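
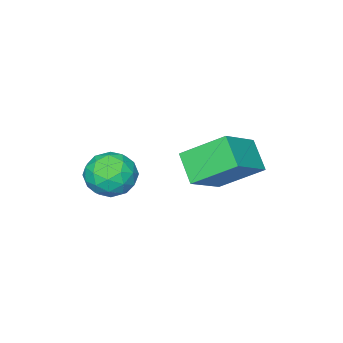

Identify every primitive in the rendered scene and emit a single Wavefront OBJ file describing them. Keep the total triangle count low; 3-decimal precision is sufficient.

v -1.249 -0.114 1.662
v 0.38 0.077 2.679
v -0.813 0.879 0.777
v 0.816 1.07 1.794
v -0.376 -1.51 0.526
v 1.253 -1.319 1.543
v 0.06 -0.517 -0.359
v 1.689 -0.326 0.658
v 3.839 -1.445 0.67
v 4.553 -2.006 1.133
v 2.687 -2.534 1.127
v 3.401 -3.095 1.59
v 3.142 -2.185 1.97
v 3.854 -1.511 1.687
v 3.386 -3.029 0.573
v 4.098 -2.355 0.29
v 4.273 -2.985 1.073
v 4.122 -2.463 1.937
v 3.118 -2.077 0.323
v 2.967 -1.555 1.187
v 4.297 -1.63 0.862
v 2.943 -2.91 1.398
v 2.79 -2.375 1.622
v 3.21 -2.705 1.894
v 3.886 -1.339 1.187
v 4.306 -1.669 1.46
v 3.477 -1.774 1.951
v 2.934 -2.871 0.8
v 3.354 -3.201 1.073
v 4.03 -1.835 0.366
v 4.45 -2.165 0.638
v 3.763 -2.766 0.309
v 4.553 -2.535 1.099
v 3.875 -3.175 1.367
v 3.866 -3.136 0.769
v 4.285 -2.74 0.603
v 4.464 -2.228 1.606
v 3.787 -2.869 1.875
v 3.634 -2.333 2.098
v 4.053 -1.938 1.932
v 4.299 -2.804 1.571
v 3.453 -1.671 0.385
v 2.776 -2.312 0.654
v 3.187 -2.602 0.328
v 3.606 -2.207 0.162
v 3.365 -1.365 0.893
v 2.687 -2.005 1.161
v 2.955 -1.8 1.657
v 3.374 -1.404 1.491
v 2.941 -1.736 0.689
f 2 4 1
f 5 2 1
f 1 4 3
f 3 5 1
f 2 8 4
f 6 2 5
f 6 8 2
f 4 8 3
f 7 5 3
f 3 8 7
f 7 6 5
f 8 6 7
f 9 46 25
f 46 20 49
f 25 49 14
f 46 49 25
f 9 25 21
f 25 14 26
f 21 26 10
f 25 26 21
f 9 21 30
f 21 10 31
f 30 31 16
f 21 31 30
f 9 30 42
f 30 16 45
f 42 45 19
f 30 45 42
f 9 42 46
f 42 19 50
f 46 50 20
f 42 50 46
f 10 26 37
f 26 14 40
f 37 40 18
f 26 40 37
f 14 49 27
f 49 20 48
f 27 48 13
f 49 48 27
f 20 50 47
f 50 19 43
f 47 43 11
f 50 43 47
f 19 45 44
f 45 16 32
f 44 32 15
f 45 32 44
f 16 31 36
f 31 10 33
f 36 33 17
f 31 33 36
f 12 38 24
f 38 18 39
f 24 39 13
f 38 39 24
f 12 24 22
f 24 13 23
f 22 23 11
f 24 23 22
f 12 22 29
f 22 11 28
f 29 28 15
f 22 28 29
f 12 29 34
f 29 15 35
f 34 35 17
f 29 35 34
f 12 34 38
f 34 17 41
f 38 41 18
f 34 41 38
f 13 39 27
f 39 18 40
f 27 40 14
f 39 40 27
f 11 23 47
f 23 13 48
f 47 48 20
f 23 48 47
f 15 28 44
f 28 11 43
f 44 43 19
f 28 43 44
f 17 35 36
f 35 15 32
f 36 32 16
f 35 32 36
f 18 41 37
f 41 17 33
f 37 33 10
f 41 33 37



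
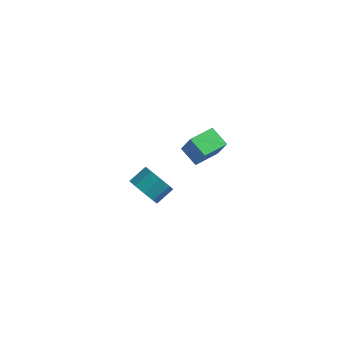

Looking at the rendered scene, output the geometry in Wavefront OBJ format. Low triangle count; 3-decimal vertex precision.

v 1.189 -3.231 2.285
v 1.75 -3.409 3.399
v 1.707 -1.888 2.238
v 2.269 -2.066 3.351
v 2.131 -3.614 1.749
v 2.693 -3.792 2.862
v 2.65 -2.271 1.701
v 3.211 -2.449 2.815
v -1.783 -1.484 -4.001
v -1.29 -1.201 -4.8
v -0.825 -0.312 -4.197
v -1.317 -0.596 -3.399
v -1.889 -0.9 -4.781
v -1.423 -0.011 -4.178
v -2.438 -0.873 -4.397
v -1.973 0.016 -3.795
v -2.68 -1.131 -3.829
v -2.215 -0.243 -3.226
v -2.503 -1.555 -3.341
v -2.038 -0.667 -2.738
v -1.988 -1.946 -3.162
v -1.523 -1.057 -2.559
v -1.378 -2.121 -3.376
v -0.912 -1.232 -2.773
v -0.956 -1.998 -3.882
v -0.491 -1.109 -3.28
v -0.922 -1.634 -4.445
v -0.456 -0.746 -3.842
f 2 4 1
f 5 2 1
f 1 4 3
f 3 5 1
f 2 8 4
f 6 2 5
f 6 8 2
f 4 8 3
f 7 5 3
f 3 8 7
f 7 6 5
f 8 6 7
f 10 9 13
f 10 13 11
f 11 13 14
f 11 14 12
f 13 9 15
f 13 15 14
f 14 15 16
f 14 16 12
f 15 9 17
f 15 17 16
f 16 17 18
f 16 18 12
f 17 9 19
f 17 19 18
f 18 19 20
f 18 20 12
f 19 9 21
f 19 21 20
f 20 21 22
f 20 22 12
f 21 9 23
f 21 23 22
f 22 23 24
f 22 24 12
f 23 9 25
f 23 25 24
f 24 25 26
f 24 26 12
f 25 9 27
f 25 27 26
f 26 27 28
f 26 28 12
f 27 9 10
f 27 10 28
f 28 10 11
f 28 11 12



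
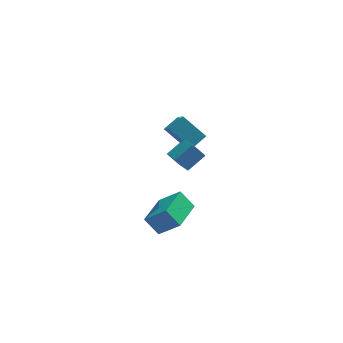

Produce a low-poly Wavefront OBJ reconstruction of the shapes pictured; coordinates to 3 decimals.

v -0.651 0.562 -3.452
v 0.446 0.035 -2.308
v 0.419 2.333 -3.663
v 1.516 1.806 -2.519
v 0.044 0.034 -4.361
v 1.141 -0.493 -3.217
v 1.114 1.805 -4.572
v 2.211 1.278 -3.428
v 0.691 -1.735 3.783
v 1.675 -1.225 4.404
v 0.471 -0.263 2.922
v 1.454 0.247 3.543
v 1.286 -2.047 3.097
v 2.269 -1.537 3.718
v 1.065 -0.575 2.236
v 2.049 -0.065 2.857
v 1.073 4.734 0.364
v 1.171 3.579 1.452
v 1.928 5.246 0.83
v 2.025 4.091 1.918
v 2.195 3.829 -0.698
v 2.292 2.674 0.39
v 3.049 4.341 -0.232
v 3.147 3.186 0.856
f 2 4 1
f 5 2 1
f 1 4 3
f 3 5 1
f 2 8 4
f 6 2 5
f 6 8 2
f 4 8 3
f 7 5 3
f 3 8 7
f 7 6 5
f 8 6 7
f 10 12 9
f 13 10 9
f 9 12 11
f 11 13 9
f 10 16 12
f 14 10 13
f 14 16 10
f 12 16 11
f 15 13 11
f 11 16 15
f 15 14 13
f 16 14 15
f 18 20 17
f 21 18 17
f 17 20 19
f 19 21 17
f 18 24 20
f 22 18 21
f 22 24 18
f 20 24 19
f 23 21 19
f 19 24 23
f 23 22 21
f 24 22 23



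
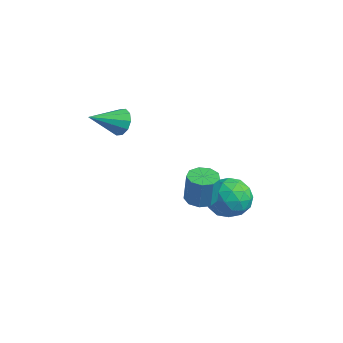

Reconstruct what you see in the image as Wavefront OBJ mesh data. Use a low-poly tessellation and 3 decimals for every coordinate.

v -0.391 2.204 -1.055
v 0.486 2.644 -0.865
v 0.374 0.816 -1.375
v 1.251 1.256 -1.185
v 0.605 1.088 -0.442
v 0.132 1.946 -0.244
v 0.728 1.514 -1.996
v 0.255 2.372 -1.798
v 1.177 2.217 -1.447
v 1.101 1.954 -0.486
v -0.241 1.506 -1.754
v -0.317 1.243 -0.793
v -0.02 2.545 -0.932
v 0.88 0.915 -1.308
v 0.5 0.816 -0.871
v 1.015 1.074 -0.76
v -0.227 2.135 -0.567
v 0.288 2.394 -0.455
v 0.358 1.48 -0.206
v 0.572 1.066 -1.785
v 1.087 1.325 -1.673
v -0.155 2.386 -1.48
v 0.36 2.644 -1.369
v 0.502 1.98 -2.034
v 0.902 2.553 -1.162
v 1.352 1.738 -1.35
v 1.044 1.89 -1.827
v 0.766 2.394 -1.711
v 0.857 2.399 -0.598
v 1.307 1.583 -0.786
v 0.928 1.485 -0.349
v 0.65 1.989 -0.233
v 1.264 2.148 -0.94
v -0.447 1.877 -1.454
v 0.003 1.061 -1.642
v 0.21 1.471 -2.007
v -0.068 1.975 -1.891
v -0.492 1.722 -0.89
v -0.042 0.907 -1.078
v 0.094 1.066 -0.529
v -0.184 1.57 -0.413
v -0.404 1.312 -1.3
v -1.362 -1.999 3.636
v -1.092 -1.777 4.173
v -1.578 -3.301 4.284
v -1.48 -1.703 4.191
v -1.823 -1.742 3.998
v -1.99 -1.88 3.666
v -1.916 -2.062 3.323
v -1.631 -2.221 3.1
v -1.243 -2.295 3.081
v -0.9 -2.256 3.275
v -0.734 -2.118 3.606
v -0.807 -1.936 3.949
v 0.815 0.083 -0.245
v 1.45 0.074 -0.326
v 1.62 0.067 1.004
v 0.985 0.077 1.085
v 1.308 0.487 -0.305
v 1.477 0.481 1.024
v 0.935 0.712 -0.257
v 1.105 0.705 1.072
v 0.506 0.642 -0.202
v 0.676 0.636 1.127
v 0.222 0.311 -0.168
v 0.392 0.305 1.161
v 0.215 -0.127 -0.169
v 0.385 -0.133 1.16
v 0.489 -0.466 -0.206
v 0.659 -0.473 1.123
v 0.916 -0.549 -0.261
v 1.085 -0.555 1.069
v 1.295 -0.335 -0.308
v 1.465 -0.342 1.021
f 1 38 17
f 38 12 41
f 17 41 6
f 38 41 17
f 1 17 13
f 17 6 18
f 13 18 2
f 17 18 13
f 1 13 22
f 13 2 23
f 22 23 8
f 13 23 22
f 1 22 34
f 22 8 37
f 34 37 11
f 22 37 34
f 1 34 38
f 34 11 42
f 38 42 12
f 34 42 38
f 2 18 29
f 18 6 32
f 29 32 10
f 18 32 29
f 6 41 19
f 41 12 40
f 19 40 5
f 41 40 19
f 12 42 39
f 42 11 35
f 39 35 3
f 42 35 39
f 11 37 36
f 37 8 24
f 36 24 7
f 37 24 36
f 8 23 28
f 23 2 25
f 28 25 9
f 23 25 28
f 4 30 16
f 30 10 31
f 16 31 5
f 30 31 16
f 4 16 14
f 16 5 15
f 14 15 3
f 16 15 14
f 4 14 21
f 14 3 20
f 21 20 7
f 14 20 21
f 4 21 26
f 21 7 27
f 26 27 9
f 21 27 26
f 4 26 30
f 26 9 33
f 30 33 10
f 26 33 30
f 5 31 19
f 31 10 32
f 19 32 6
f 31 32 19
f 3 15 39
f 15 5 40
f 39 40 12
f 15 40 39
f 7 20 36
f 20 3 35
f 36 35 11
f 20 35 36
f 9 27 28
f 27 7 24
f 28 24 8
f 27 24 28
f 10 33 29
f 33 9 25
f 29 25 2
f 33 25 29
f 44 43 46
f 44 46 45
f 46 43 47
f 46 47 45
f 47 43 48
f 47 48 45
f 48 43 49
f 48 49 45
f 49 43 50
f 49 50 45
f 50 43 51
f 50 51 45
f 51 43 52
f 51 52 45
f 52 43 53
f 52 53 45
f 53 43 54
f 53 54 45
f 54 43 44
f 54 44 45
f 56 55 59
f 56 59 57
f 57 59 60
f 57 60 58
f 59 55 61
f 59 61 60
f 60 61 62
f 60 62 58
f 61 55 63
f 61 63 62
f 62 63 64
f 62 64 58
f 63 55 65
f 63 65 64
f 64 65 66
f 64 66 58
f 65 55 67
f 65 67 66
f 66 67 68
f 66 68 58
f 67 55 69
f 67 69 68
f 68 69 70
f 68 70 58
f 69 55 71
f 69 71 70
f 70 71 72
f 70 72 58
f 71 55 73
f 71 73 72
f 72 73 74
f 72 74 58
f 73 55 56
f 73 56 74
f 74 56 57
f 74 57 58



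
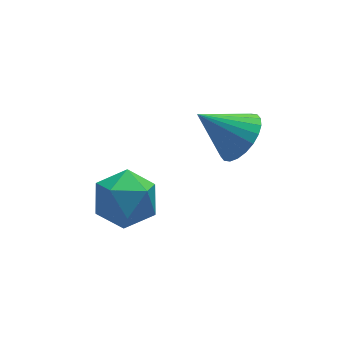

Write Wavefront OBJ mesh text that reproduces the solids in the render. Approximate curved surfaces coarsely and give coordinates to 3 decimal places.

v -3.166 -1.186 1.627
v -2.689 -1.701 1.809
v -4.031 -1.979 1.651
v -3.554 -2.494 1.833
v -3.718 -1.969 2.306
v -3.184 -1.479 2.291
v -3.536 -2.201 1.169
v -3.002 -1.711 1.154
v -2.917 -2.328 1.526
v -3.03 -2.185 2.228
v -3.69 -1.495 1.232
v -3.803 -1.352 1.934
v -1.209 -2.468 3.603
v -0.877 -2.673 4.072
v -1.971 -2.112 4.297
v -0.794 -2.451 4.049
v -0.774 -2.232 3.959
v -0.82 -2.048 3.814
v -0.926 -1.929 3.637
v -1.075 -1.892 3.455
v -1.244 -1.942 3.295
v -1.408 -2.073 3.183
v -1.542 -2.264 3.134
v -1.625 -2.485 3.156
v -1.645 -2.705 3.247
v -1.599 -2.888 3.392
v -1.493 -3.007 3.569
v -1.344 -3.044 3.751
v -1.175 -2.994 3.91
v -1.011 -2.863 4.023
f 1 12 6
f 1 6 2
f 1 2 8
f 1 8 11
f 1 11 12
f 2 6 10
f 6 12 5
f 12 11 3
f 11 8 7
f 8 2 9
f 4 10 5
f 4 5 3
f 4 3 7
f 4 7 9
f 4 9 10
f 5 10 6
f 3 5 12
f 7 3 11
f 9 7 8
f 10 9 2
f 14 13 16
f 14 16 15
f 16 13 17
f 16 17 15
f 17 13 18
f 17 18 15
f 18 13 19
f 18 19 15
f 19 13 20
f 19 20 15
f 20 13 21
f 20 21 15
f 21 13 22
f 21 22 15
f 22 13 23
f 22 23 15
f 23 13 24
f 23 24 15
f 24 13 25
f 24 25 15
f 25 13 26
f 25 26 15
f 26 13 27
f 26 27 15
f 27 13 28
f 27 28 15
f 28 13 29
f 28 29 15
f 29 13 30
f 29 30 15
f 30 13 14
f 30 14 15



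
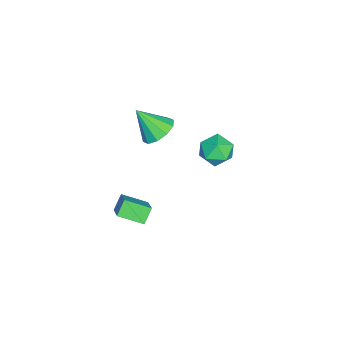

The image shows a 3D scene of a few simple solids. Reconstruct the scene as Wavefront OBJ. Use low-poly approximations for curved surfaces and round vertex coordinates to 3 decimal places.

v -0.041 -2.894 0.865
v 0.936 -2.726 1.056
v -0.119 -4.066 2.295
v 0.603 -2.31 1.379
v 0.023 -2.116 1.506
v -0.581 -2.22 1.388
v -0.979 -2.581 1.071
v -1.019 -3.062 0.674
v -0.685 -3.479 0.351
v -0.105 -3.672 0.224
v 0.499 -3.568 0.342
v 0.897 -3.207 0.66
v 2.237 1.347 3.065
v 3.128 1.156 2.681
v 1.712 -0.076 2.559
v 2.603 -0.267 2.175
v 2.485 -0.23 3.155
v 2.81 0.65 3.468
v 2.03 0.43 1.772
v 2.355 1.31 2.085
v 3 0.589 1.882
v 3.281 0.181 2.737
v 1.559 0.899 2.503
v 1.84 0.491 3.358
v 1.968 -4.813 -4.39
v 1.318 -4.57 -3.643
v 1.818 -3.437 -4.968
v 1.168 -3.194 -4.221
v 2.992 -4.386 -3.639
v 2.342 -4.143 -2.892
v 2.842 -3.01 -4.217
v 2.192 -2.767 -3.47
f 2 1 4
f 2 4 3
f 4 1 5
f 4 5 3
f 5 1 6
f 5 6 3
f 6 1 7
f 6 7 3
f 7 1 8
f 7 8 3
f 8 1 9
f 8 9 3
f 9 1 10
f 9 10 3
f 10 1 11
f 10 11 3
f 11 1 12
f 11 12 3
f 12 1 2
f 12 2 3
f 13 24 18
f 13 18 14
f 13 14 20
f 13 20 23
f 13 23 24
f 14 18 22
f 18 24 17
f 24 23 15
f 23 20 19
f 20 14 21
f 16 22 17
f 16 17 15
f 16 15 19
f 16 19 21
f 16 21 22
f 17 22 18
f 15 17 24
f 19 15 23
f 21 19 20
f 22 21 14
f 26 28 25
f 29 26 25
f 25 28 27
f 27 29 25
f 26 32 28
f 30 26 29
f 30 32 26
f 28 32 27
f 31 29 27
f 27 32 31
f 31 30 29
f 32 30 31



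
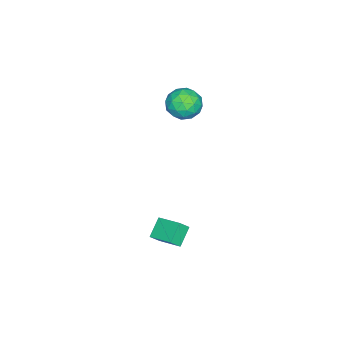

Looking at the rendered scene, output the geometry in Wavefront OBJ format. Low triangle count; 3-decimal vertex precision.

v 2.88 2.179 -4.587
v 1.763 2.219 -3.744
v 3.355 3.725 -4.032
v 2.238 3.765 -3.189
v 3.362 1.795 -3.931
v 2.245 1.835 -3.088
v 3.837 3.341 -3.376
v 2.72 3.381 -2.533
v -2.815 2.078 3.857
v -2.026 2.345 4.673
v -1.694 0.695 3.227
v -0.905 0.962 4.043
v -1.925 0.487 4.352
v -2.618 1.342 4.741
v -1.102 1.698 3.159
v -1.795 2.553 3.548
v -0.967 2.111 4.242
v -1.476 1.363 4.979
v -2.244 1.677 2.921
v -2.753 0.929 3.658
v -2.519 2.333 4.32
v -1.201 0.707 3.58
v -1.801 0.428 3.761
v -1.337 0.585 4.241
v -2.867 1.743 4.36
v -2.403 1.901 4.84
v -2.344 0.808 4.651
v -1.317 1.139 3.06
v -0.853 1.297 3.54
v -2.383 2.455 3.659
v -1.919 2.612 4.139
v -1.376 2.232 3.249
v -1.432 2.352 4.547
v -0.774 1.539 4.176
v -0.89 1.972 3.657
v -1.297 2.474 3.886
v -1.731 1.913 4.98
v -1.073 1.1 4.61
v -1.672 0.82 4.791
v -2.08 1.323 5.02
v -1.109 1.775 4.727
v -2.647 1.94 3.29
v -1.989 1.127 2.92
v -1.64 1.717 2.88
v -2.048 2.22 3.109
v -2.946 1.501 3.724
v -2.288 0.688 3.353
v -2.423 0.566 4.014
v -2.83 1.068 4.243
v -2.611 1.265 3.173
f 2 4 1
f 5 2 1
f 1 4 3
f 3 5 1
f 2 8 4
f 6 2 5
f 6 8 2
f 4 8 3
f 7 5 3
f 3 8 7
f 7 6 5
f 8 6 7
f 9 46 25
f 46 20 49
f 25 49 14
f 46 49 25
f 9 25 21
f 25 14 26
f 21 26 10
f 25 26 21
f 9 21 30
f 21 10 31
f 30 31 16
f 21 31 30
f 9 30 42
f 30 16 45
f 42 45 19
f 30 45 42
f 9 42 46
f 42 19 50
f 46 50 20
f 42 50 46
f 10 26 37
f 26 14 40
f 37 40 18
f 26 40 37
f 14 49 27
f 49 20 48
f 27 48 13
f 49 48 27
f 20 50 47
f 50 19 43
f 47 43 11
f 50 43 47
f 19 45 44
f 45 16 32
f 44 32 15
f 45 32 44
f 16 31 36
f 31 10 33
f 36 33 17
f 31 33 36
f 12 38 24
f 38 18 39
f 24 39 13
f 38 39 24
f 12 24 22
f 24 13 23
f 22 23 11
f 24 23 22
f 12 22 29
f 22 11 28
f 29 28 15
f 22 28 29
f 12 29 34
f 29 15 35
f 34 35 17
f 29 35 34
f 12 34 38
f 34 17 41
f 38 41 18
f 34 41 38
f 13 39 27
f 39 18 40
f 27 40 14
f 39 40 27
f 11 23 47
f 23 13 48
f 47 48 20
f 23 48 47
f 15 28 44
f 28 11 43
f 44 43 19
f 28 43 44
f 17 35 36
f 35 15 32
f 36 32 16
f 35 32 36
f 18 41 37
f 41 17 33
f 37 33 10
f 41 33 37



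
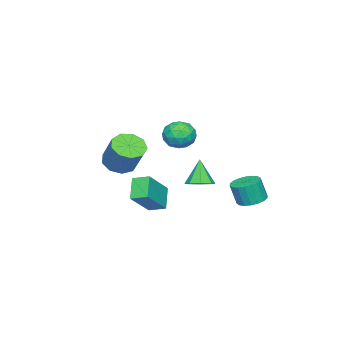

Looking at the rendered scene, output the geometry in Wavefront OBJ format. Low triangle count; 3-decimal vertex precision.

v 1.75 -1.896 0.015
v 2.376 -1.373 -0.563
v 3.015 -0.38 1.026
v 2.39 -0.904 1.605
v 1.773 -1.052 -0.521
v 2.412 -0.06 1.069
v 1.159 -1.127 -0.227
v 1.799 -0.134 1.362
v 0.822 -1.561 0.18
v 1.462 -0.569 1.769
v 0.92 -2.153 0.51
v 1.559 -1.16 2.099
v 1.406 -2.624 0.608
v 2.045 -1.631 2.198
v 2.053 -2.755 0.43
v 2.692 -1.762 2.019
v 2.558 -2.484 0.057
v 3.198 -1.491 1.646
v 2.686 -1.938 -0.335
v 3.325 -0.945 1.254
v 3.308 0.833 -2.391
v 2.351 0.375 -1.403
v 3.152 1.778 -2.105
v 2.194 1.321 -1.117
v 4.866 0.659 -0.963
v 3.908 0.202 0.025
v 4.709 1.605 -0.677
v 3.752 1.147 0.311
v -0.079 1.977 -1.512
v 0.666 1.769 -1.243
v -0.721 1.603 -0.028
v 0.537 2.376 -1.146
v 0.046 2.749 -1.264
v -0.518 2.67 -1.527
v -0.825 2.185 -1.782
v -0.695 1.579 -1.879
v -0.205 1.206 -1.761
v 0.359 1.285 -1.498
v 1.347 1.383 1.544
v 1.656 0.94 2.359
v -0.116 1.46 2.141
v 0.193 1.017 2.956
v 0.485 1.928 2.753
v 1.389 1.881 2.385
v 0.151 0.519 2.115
v 1.055 0.472 1.747
v 0.917 0.407 2.713
v 1.123 1.277 3.107
v 0.417 1.123 1.393
v 0.623 1.993 1.787
v 1.63 1.155 1.899
v -0.09 1.245 2.601
v 0.081 1.781 2.482
v 0.263 1.521 2.961
v 1.473 1.707 1.914
v 1.655 1.447 2.393
v 0.966 2.028 2.625
v -0.115 0.953 2.107
v 0.067 0.693 2.586
v 1.277 0.879 1.539
v 1.459 0.619 2.018
v 0.574 0.372 1.875
v 1.377 0.581 2.586
v 0.517 0.626 2.937
v 0.492 0.334 2.443
v 1.024 0.306 2.226
v 1.499 1.093 2.818
v 0.638 1.138 3.169
v 0.81 1.673 3.049
v 1.342 1.646 2.833
v 1.064 0.779 3.025
v 0.902 1.262 1.331
v 0.041 1.307 1.682
v 0.198 0.754 1.667
v 0.73 0.727 1.451
v 1.023 1.774 1.563
v 0.163 1.819 1.914
v 0.516 2.094 2.274
v 1.048 2.066 2.057
v 0.476 1.621 1.475
v -3.172 3.516 -3.592
v -2.397 3.149 -3.791
v -2.213 2.798 -2.427
v -2.988 3.164 -2.228
v -2.3 3.519 -3.708
v -2.116 3.168 -2.345
v -2.375 3.889 -3.603
v -2.191 3.538 -2.24
v -2.608 4.185 -3.495
v -2.424 3.833 -2.132
v -2.953 4.348 -3.407
v -2.769 3.996 -2.043
v -3.341 4.346 -3.355
v -3.157 3.995 -1.991
v -3.696 4.18 -3.35
v -3.512 3.829 -1.986
v -3.947 3.882 -3.393
v -3.763 3.531 -2.029
v -4.044 3.512 -3.475
v -3.86 3.161 -2.112
v -3.969 3.142 -3.58
v -3.785 2.791 -2.217
v -3.736 2.847 -3.688
v -3.552 2.495 -2.325
v -3.391 2.684 -3.777
v -3.207 2.332 -2.413
v -3.003 2.685 -3.829
v -2.819 2.334 -2.465
v -2.648 2.851 -3.834
v -2.464 2.5 -2.47
f 2 1 5
f 2 5 3
f 3 5 6
f 3 6 4
f 5 1 7
f 5 7 6
f 6 7 8
f 6 8 4
f 7 1 9
f 7 9 8
f 8 9 10
f 8 10 4
f 9 1 11
f 9 11 10
f 10 11 12
f 10 12 4
f 11 1 13
f 11 13 12
f 12 13 14
f 12 14 4
f 13 1 15
f 13 15 14
f 14 15 16
f 14 16 4
f 15 1 17
f 15 17 16
f 16 17 18
f 16 18 4
f 17 1 19
f 17 19 18
f 18 19 20
f 18 20 4
f 19 1 2
f 19 2 20
f 20 2 3
f 20 3 4
f 22 24 21
f 25 22 21
f 21 24 23
f 23 25 21
f 22 28 24
f 26 22 25
f 26 28 22
f 24 28 23
f 27 25 23
f 23 28 27
f 27 26 25
f 28 26 27
f 30 29 32
f 30 32 31
f 32 29 33
f 32 33 31
f 33 29 34
f 33 34 31
f 34 29 35
f 34 35 31
f 35 29 36
f 35 36 31
f 36 29 37
f 36 37 31
f 37 29 38
f 37 38 31
f 38 29 30
f 38 30 31
f 39 76 55
f 76 50 79
f 55 79 44
f 76 79 55
f 39 55 51
f 55 44 56
f 51 56 40
f 55 56 51
f 39 51 60
f 51 40 61
f 60 61 46
f 51 61 60
f 39 60 72
f 60 46 75
f 72 75 49
f 60 75 72
f 39 72 76
f 72 49 80
f 76 80 50
f 72 80 76
f 40 56 67
f 56 44 70
f 67 70 48
f 56 70 67
f 44 79 57
f 79 50 78
f 57 78 43
f 79 78 57
f 50 80 77
f 80 49 73
f 77 73 41
f 80 73 77
f 49 75 74
f 75 46 62
f 74 62 45
f 75 62 74
f 46 61 66
f 61 40 63
f 66 63 47
f 61 63 66
f 42 68 54
f 68 48 69
f 54 69 43
f 68 69 54
f 42 54 52
f 54 43 53
f 52 53 41
f 54 53 52
f 42 52 59
f 52 41 58
f 59 58 45
f 52 58 59
f 42 59 64
f 59 45 65
f 64 65 47
f 59 65 64
f 42 64 68
f 64 47 71
f 68 71 48
f 64 71 68
f 43 69 57
f 69 48 70
f 57 70 44
f 69 70 57
f 41 53 77
f 53 43 78
f 77 78 50
f 53 78 77
f 45 58 74
f 58 41 73
f 74 73 49
f 58 73 74
f 47 65 66
f 65 45 62
f 66 62 46
f 65 62 66
f 48 71 67
f 71 47 63
f 67 63 40
f 71 63 67
f 82 81 85
f 82 85 83
f 83 85 86
f 83 86 84
f 85 81 87
f 85 87 86
f 86 87 88
f 86 88 84
f 87 81 89
f 87 89 88
f 88 89 90
f 88 90 84
f 89 81 91
f 89 91 90
f 90 91 92
f 90 92 84
f 91 81 93
f 91 93 92
f 92 93 94
f 92 94 84
f 93 81 95
f 93 95 94
f 94 95 96
f 94 96 84
f 95 81 97
f 95 97 96
f 96 97 98
f 96 98 84
f 97 81 99
f 97 99 98
f 98 99 100
f 98 100 84
f 99 81 101
f 99 101 100
f 100 101 102
f 100 102 84
f 101 81 103
f 101 103 102
f 102 103 104
f 102 104 84
f 103 81 105
f 103 105 104
f 104 105 106
f 104 106 84
f 105 81 107
f 105 107 106
f 106 107 108
f 106 108 84
f 107 81 109
f 107 109 108
f 108 109 110
f 108 110 84
f 109 81 82
f 109 82 110
f 110 82 83
f 110 83 84



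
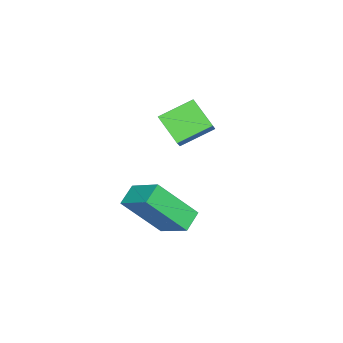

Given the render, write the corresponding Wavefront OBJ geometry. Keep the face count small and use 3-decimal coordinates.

v -2.956 3.627 -0.272
v -3.445 2.66 0.499
v -2.294 3.824 0.394
v -2.783 2.857 1.166
v -2.057 2.683 -0.886
v -2.546 1.716 -0.114
v -1.395 2.88 -0.219
v -1.884 1.913 0.552
v 0.465 3.567 -2.395
v 1.072 2.362 -0.905
v 0.9 4.732 -1.63
v 1.507 3.528 -0.14
v 1.253 3.512 -2.76
v 1.86 2.308 -1.27
v 1.688 4.678 -1.995
v 2.295 3.473 -0.505
f 2 4 1
f 5 2 1
f 1 4 3
f 3 5 1
f 2 8 4
f 6 2 5
f 6 8 2
f 4 8 3
f 7 5 3
f 3 8 7
f 7 6 5
f 8 6 7
f 10 12 9
f 13 10 9
f 9 12 11
f 11 13 9
f 10 16 12
f 14 10 13
f 14 16 10
f 12 16 11
f 15 13 11
f 11 16 15
f 15 14 13
f 16 14 15



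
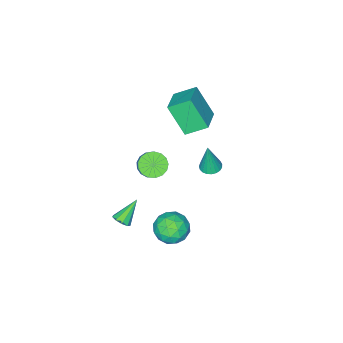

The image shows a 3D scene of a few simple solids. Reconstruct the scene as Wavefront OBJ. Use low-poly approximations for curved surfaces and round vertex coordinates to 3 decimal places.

v 0.148 -0.018 -3.142
v 0.794 0.833 -3.494
v 1.506 -0.613 -2.086
v 2.152 0.238 -2.438
v 1.263 0.442 -1.779
v 0.424 0.81 -2.432
v 1.876 -0.59 -3.148
v 1.037 -0.222 -3.801
v 1.862 0.48 -3.498
v 1.484 1.117 -2.651
v 0.816 -0.897 -2.929
v 0.438 -0.26 -2.082
v 0.352 0.46 -3.411
v 1.948 -0.24 -2.169
v 1.426 -0.12 -1.782
v 1.806 0.38 -1.989
v 0.134 0.446 -2.786
v 0.514 0.946 -2.993
v 0.79 0.716 -1.985
v 1.786 -0.726 -2.587
v 2.166 -0.226 -2.794
v 0.494 -0.16 -3.591
v 0.874 0.34 -3.798
v 1.51 -0.496 -3.595
v 1.36 0.752 -3.62
v 2.158 0.402 -2.999
v 1.995 -0.084 -3.417
v 1.502 0.132 -3.8
v 1.137 1.127 -3.122
v 1.935 0.777 -2.502
v 1.413 0.897 -2.114
v 0.92 1.113 -2.498
v 1.765 0.919 -3.125
v 0.365 -0.557 -3.078
v 1.163 -0.907 -2.458
v 1.38 -0.893 -3.082
v 0.887 -0.677 -3.466
v 0.142 -0.182 -2.581
v 0.94 -0.532 -1.96
v 0.798 0.088 -1.78
v 0.305 0.304 -2.163
v 0.535 -0.699 -2.455
v -2.857 -3.743 4.081
v -3.742 -2.791 4.809
v -3.026 -2.526 2.281
v -3.912 -1.574 3.008
v -1.408 -2.786 4.592
v -2.294 -1.834 5.319
v -1.578 -1.569 2.791
v -2.463 -0.617 3.519
v 1.008 -1.593 1.894
v 1.762 -1.682 1.534
v 2.286 -1.016 2.467
v 1.532 -0.927 2.826
v 1.618 -1.343 1.373
v 2.142 -0.677 2.306
v 1.335 -1.061 1.331
v 1.858 -0.396 2.264
v 0.976 -0.901 1.418
v 1.5 -0.236 2.351
v 0.625 -0.9 1.614
v 1.149 -0.234 2.547
v 0.362 -1.057 1.874
v 0.885 -0.391 2.807
v 0.247 -1.337 2.138
v 0.77 -0.671 3.071
v 0.306 -1.675 2.347
v 0.829 -1.01 3.28
v 0.526 -1.995 2.451
v 1.049 -1.329 3.384
v 0.857 -2.223 2.428
v 1.38 -1.557 3.361
v 1.222 -2.306 2.283
v 1.745 -1.64 3.216
v 1.538 -2.226 2.048
v 2.062 -1.56 2.981
v 1.733 -2.001 1.778
v 2.257 -1.335 2.711
v 2.235 -2.857 -3.676
v 2.577 -2.459 -3.364
v 1.045 -2.783 -2.464
v 2.324 -2.256 -3.626
v 2.029 -2.333 -3.911
v 1.831 -2.656 -4.086
v 1.822 -3.073 -4.069
v 2.006 -3.389 -3.868
v 2.298 -3.456 -3.577
v 2.56 -3.243 -3.332
v 2.671 -2.849 -3.248
v -2.456 -0.378 -0.016
v -1.856 -0.64 -0.098
v -2.184 -0.382 1.976
v -1.802 -0.371 -0.105
v -1.861 -0.103 -0.096
v -2.023 0.117 -0.074
v -2.26 0.252 -0.041
v -2.53 0.278 -0.004
v -2.788 0.19 0.031
v -2.988 0.005 0.058
v -3.097 -0.247 0.072
v -3.094 -0.522 0.071
v -2.981 -0.771 0.055
v -2.777 -0.953 0.027
v -2.517 -1.035 -0.009
v -2.247 -1.003 -0.046
v -2.013 -0.864 -0.077
f 1 38 17
f 38 12 41
f 17 41 6
f 38 41 17
f 1 17 13
f 17 6 18
f 13 18 2
f 17 18 13
f 1 13 22
f 13 2 23
f 22 23 8
f 13 23 22
f 1 22 34
f 22 8 37
f 34 37 11
f 22 37 34
f 1 34 38
f 34 11 42
f 38 42 12
f 34 42 38
f 2 18 29
f 18 6 32
f 29 32 10
f 18 32 29
f 6 41 19
f 41 12 40
f 19 40 5
f 41 40 19
f 12 42 39
f 42 11 35
f 39 35 3
f 42 35 39
f 11 37 36
f 37 8 24
f 36 24 7
f 37 24 36
f 8 23 28
f 23 2 25
f 28 25 9
f 23 25 28
f 4 30 16
f 30 10 31
f 16 31 5
f 30 31 16
f 4 16 14
f 16 5 15
f 14 15 3
f 16 15 14
f 4 14 21
f 14 3 20
f 21 20 7
f 14 20 21
f 4 21 26
f 21 7 27
f 26 27 9
f 21 27 26
f 4 26 30
f 26 9 33
f 30 33 10
f 26 33 30
f 5 31 19
f 31 10 32
f 19 32 6
f 31 32 19
f 3 15 39
f 15 5 40
f 39 40 12
f 15 40 39
f 7 20 36
f 20 3 35
f 36 35 11
f 20 35 36
f 9 27 28
f 27 7 24
f 28 24 8
f 27 24 28
f 10 33 29
f 33 9 25
f 29 25 2
f 33 25 29
f 44 46 43
f 47 44 43
f 43 46 45
f 45 47 43
f 44 50 46
f 48 44 47
f 48 50 44
f 46 50 45
f 49 47 45
f 45 50 49
f 49 48 47
f 50 48 49
f 52 51 55
f 52 55 53
f 53 55 56
f 53 56 54
f 55 51 57
f 55 57 56
f 56 57 58
f 56 58 54
f 57 51 59
f 57 59 58
f 58 59 60
f 58 60 54
f 59 51 61
f 59 61 60
f 60 61 62
f 60 62 54
f 61 51 63
f 61 63 62
f 62 63 64
f 62 64 54
f 63 51 65
f 63 65 64
f 64 65 66
f 64 66 54
f 65 51 67
f 65 67 66
f 66 67 68
f 66 68 54
f 67 51 69
f 67 69 68
f 68 69 70
f 68 70 54
f 69 51 71
f 69 71 70
f 70 71 72
f 70 72 54
f 71 51 73
f 71 73 72
f 72 73 74
f 72 74 54
f 73 51 75
f 73 75 74
f 74 75 76
f 74 76 54
f 75 51 77
f 75 77 76
f 76 77 78
f 76 78 54
f 77 51 52
f 77 52 78
f 78 52 53
f 78 53 54
f 80 79 82
f 80 82 81
f 82 79 83
f 82 83 81
f 83 79 84
f 83 84 81
f 84 79 85
f 84 85 81
f 85 79 86
f 85 86 81
f 86 79 87
f 86 87 81
f 87 79 88
f 87 88 81
f 88 79 89
f 88 89 81
f 89 79 80
f 89 80 81
f 91 90 93
f 91 93 92
f 93 90 94
f 93 94 92
f 94 90 95
f 94 95 92
f 95 90 96
f 95 96 92
f 96 90 97
f 96 97 92
f 97 90 98
f 97 98 92
f 98 90 99
f 98 99 92
f 99 90 100
f 99 100 92
f 100 90 101
f 100 101 92
f 101 90 102
f 101 102 92
f 102 90 103
f 102 103 92
f 103 90 104
f 103 104 92
f 104 90 105
f 104 105 92
f 105 90 106
f 105 106 92
f 106 90 91
f 106 91 92



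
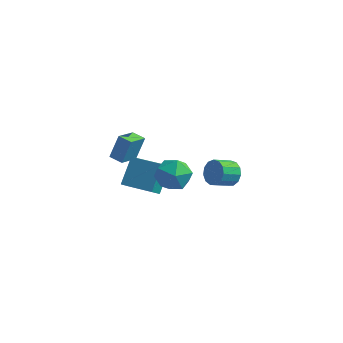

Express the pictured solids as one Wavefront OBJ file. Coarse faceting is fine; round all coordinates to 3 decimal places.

v -0.1 0.153 0.889
v 0.673 0.439 1.817
v 0.267 -1.799 1.183
v 1.04 -1.513 2.111
v -0.18 -1.329 2.241
v -0.407 -0.123 2.059
v 1.347 -1.237 0.941
v 1.12 -0.031 0.759
v 1.567 -0.421 1.849
v 0.623 -0.477 2.652
v 0.317 -0.883 0.348
v -0.627 -0.939 1.151
v -4.518 0.758 0.402
v -4.193 1.303 1.979
v -4.387 2.191 -0.12
v -4.062 2.735 1.458
v -3.618 0.625 0.262
v -3.293 1.169 1.84
v -3.487 2.057 -0.259
v -3.162 2.602 1.318
v -2.913 0.201 -1.313
v -2.981 -0.627 -0.592
v -2.955 1.535 0.217
v -3.023 0.707 0.937
v -0.857 0.133 -1.197
v -0.925 -0.695 -0.477
v -0.899 1.467 0.332
v -0.967 0.639 1.053
v 4.247 -1.059 3.181
v 4.807 -1.042 3.833
v 4.233 -2.024 4.352
v 3.673 -2.041 3.699
v 4.438 -0.757 3.963
v 3.863 -1.739 4.482
v 4.007 -0.568 3.845
v 3.433 -1.55 4.363
v 3.653 -0.535 3.516
v 3.079 -1.517 4.034
v 3.488 -0.668 3.08
v 2.914 -1.65 3.599
v 3.563 -0.925 2.677
v 2.989 -1.907 3.195
v 3.856 -1.225 2.433
v 3.282 -2.207 2.952
v 4.273 -1.472 2.427
v 3.699 -2.454 2.945
v 4.681 -1.588 2.66
v 4.107 -2.57 3.178
v 4.952 -1.536 3.059
v 4.378 -2.518 3.577
v 4.999 -1.333 3.496
v 4.425 -2.314 4.014
f 1 12 6
f 1 6 2
f 1 2 8
f 1 8 11
f 1 11 12
f 2 6 10
f 6 12 5
f 12 11 3
f 11 8 7
f 8 2 9
f 4 10 5
f 4 5 3
f 4 3 7
f 4 7 9
f 4 9 10
f 5 10 6
f 3 5 12
f 7 3 11
f 9 7 8
f 10 9 2
f 14 16 13
f 17 14 13
f 13 16 15
f 15 17 13
f 14 20 16
f 18 14 17
f 18 20 14
f 16 20 15
f 19 17 15
f 15 20 19
f 19 18 17
f 20 18 19
f 22 24 21
f 25 22 21
f 21 24 23
f 23 25 21
f 22 28 24
f 26 22 25
f 26 28 22
f 24 28 23
f 27 25 23
f 23 28 27
f 27 26 25
f 28 26 27
f 30 29 33
f 30 33 31
f 31 33 34
f 31 34 32
f 33 29 35
f 33 35 34
f 34 35 36
f 34 36 32
f 35 29 37
f 35 37 36
f 36 37 38
f 36 38 32
f 37 29 39
f 37 39 38
f 38 39 40
f 38 40 32
f 39 29 41
f 39 41 40
f 40 41 42
f 40 42 32
f 41 29 43
f 41 43 42
f 42 43 44
f 42 44 32
f 43 29 45
f 43 45 44
f 44 45 46
f 44 46 32
f 45 29 47
f 45 47 46
f 46 47 48
f 46 48 32
f 47 29 49
f 47 49 48
f 48 49 50
f 48 50 32
f 49 29 51
f 49 51 50
f 50 51 52
f 50 52 32
f 51 29 30
f 51 30 52
f 52 30 31
f 52 31 32



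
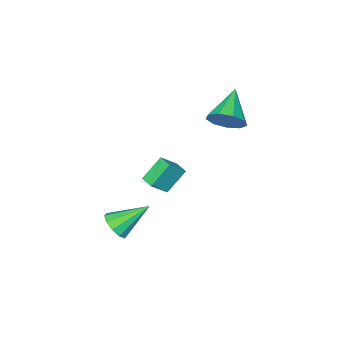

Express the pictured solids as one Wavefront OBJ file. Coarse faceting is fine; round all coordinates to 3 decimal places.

v 2.879 -2.424 -3.194
v 3.505 -1.902 -2.837
v 1.421 -1.556 -1.906
v 3.286 -1.635 -3.265
v 2.911 -1.67 -3.666
v 2.524 -1.993 -3.887
v 2.273 -2.48 -3.843
v 2.253 -2.946 -3.551
v 2.472 -3.212 -3.123
v 2.847 -3.178 -2.722
v 3.234 -2.855 -2.501
v 3.486 -2.368 -2.545
v -2.521 -0.423 3.208
v -1.955 -1.306 3.152
v -4.019 -1.457 4.352
v -1.768 -0.931 3.735
v -1.933 -0.319 4.072
v -2.373 0.245 4.005
v -2.882 0.496 3.565
v -3.222 0.317 2.958
v -3.234 -0.208 2.468
v -2.912 -0.834 2.324
v -2.407 -1.267 2.594
v -1.739 -3.239 -1.26
v -0.809 -3.4 -0.41
v -1.595 -2.371 -1.253
v -0.664 -2.532 -0.404
v -0.676 -3.408 -2.456
v 0.255 -3.569 -1.607
v -0.531 -2.54 -2.45
v 0.399 -2.701 -1.6
f 2 1 4
f 2 4 3
f 4 1 5
f 4 5 3
f 5 1 6
f 5 6 3
f 6 1 7
f 6 7 3
f 7 1 8
f 7 8 3
f 8 1 9
f 8 9 3
f 9 1 10
f 9 10 3
f 10 1 11
f 10 11 3
f 11 1 12
f 11 12 3
f 12 1 2
f 12 2 3
f 14 13 16
f 14 16 15
f 16 13 17
f 16 17 15
f 17 13 18
f 17 18 15
f 18 13 19
f 18 19 15
f 19 13 20
f 19 20 15
f 20 13 21
f 20 21 15
f 21 13 22
f 21 22 15
f 22 13 23
f 22 23 15
f 23 13 14
f 23 14 15
f 25 27 24
f 28 25 24
f 24 27 26
f 26 28 24
f 25 31 27
f 29 25 28
f 29 31 25
f 27 31 26
f 30 28 26
f 26 31 30
f 30 29 28
f 31 29 30



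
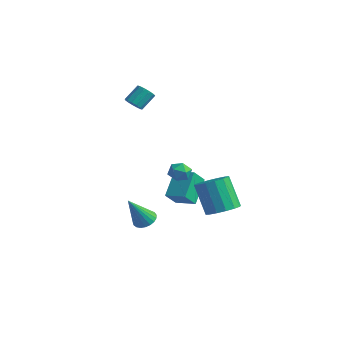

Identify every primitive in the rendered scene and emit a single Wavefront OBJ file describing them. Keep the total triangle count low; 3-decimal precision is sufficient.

v -0.683 -0.742 -3.778
v 0 -0.727 -3.687
v -0.897 -1.738 -2.022
v -0.082 -0.484 -3.559
v -0.269 -0.285 -3.469
v -0.527 -0.166 -3.432
v -0.813 -0.146 -3.456
v -1.075 -0.229 -3.535
v -1.271 -0.401 -3.656
v -1.364 -0.632 -3.798
v -1.34 -0.882 -3.937
v -1.203 -1.108 -4.048
v -0.975 -1.27 -4.113
v -0.697 -1.341 -4.12
v -0.417 -1.309 -4.067
v -0.183 -1.179 -3.965
v -0.035 -0.973 -3.83
v 3.917 0.288 -1.596
v 4.577 -0.214 -1.153
v 3.584 -0.03 0.538
v 2.923 0.472 0.096
v 4.725 0.248 -1.117
v 3.731 0.432 0.574
v 4.656 0.721 -1.209
v 3.662 0.905 0.483
v 4.389 1.078 -1.404
v 3.395 1.262 0.287
v 3.995 1.223 -1.651
v 3.002 1.407 0.04
v 3.581 1.118 -1.883
v 2.588 1.302 -0.192
v 3.256 0.79 -2.038
v 2.263 0.974 -0.347
v 3.109 0.328 -2.074
v 2.115 0.512 -0.383
v 3.178 -0.145 -1.983
v 2.184 0.039 -0.291
v 3.445 -0.502 -1.787
v 2.451 -0.318 -0.096
v 3.838 -0.647 -1.54
v 2.845 -0.463 0.151
v 4.252 -0.542 -1.308
v 3.259 -0.358 0.383
v -3.384 1.171 3.121
v -2.905 1.351 2.849
v -2.796 2.209 3.606
v -3.276 2.029 3.879
v -3.155 1.507 2.708
v -3.046 2.365 3.466
v -3.478 1.556 2.698
v -3.369 2.415 3.456
v -3.771 1.484 2.823
v -3.662 2.342 3.58
v -3.942 1.311 3.042
v -3.833 2.169 3.8
v -3.935 1.095 3.286
v -3.826 1.953 4.044
v -3.754 0.902 3.478
v -3.645 1.76 4.236
v -3.455 0.795 3.557
v -3.346 1.653 4.315
v -3.134 0.807 3.497
v -3.025 1.665 4.255
v -2.892 0.935 3.318
v -2.784 1.793 4.076
v -2.807 1.138 3.076
v -2.698 1.996 3.834
v -0.781 0.89 -2.709
v -1.328 2.155 -1.598
v -0.75 1.656 -3.566
v -1.297 2.921 -2.455
v 0.417 1.159 -2.425
v -0.13 2.424 -1.314
v 0.448 1.925 -3.282
v -0.099 3.19 -2.171
v 2.165 -1.508 1.307
v 2.71 -1.166 1.15
v 2.75 -2.154 1.93
v 3.295 -1.812 1.773
v 2.827 -1.534 2.15
v 2.465 -1.134 1.764
v 2.995 -2.186 1.316
v 2.633 -1.786 0.93
v 3.223 -1.585 1.155
v 3.119 -1.182 1.67
v 2.341 -2.138 1.41
v 2.237 -1.735 1.925
f 2 1 4
f 2 4 3
f 4 1 5
f 4 5 3
f 5 1 6
f 5 6 3
f 6 1 7
f 6 7 3
f 7 1 8
f 7 8 3
f 8 1 9
f 8 9 3
f 9 1 10
f 9 10 3
f 10 1 11
f 10 11 3
f 11 1 12
f 11 12 3
f 12 1 13
f 12 13 3
f 13 1 14
f 13 14 3
f 14 1 15
f 14 15 3
f 15 1 16
f 15 16 3
f 16 1 17
f 16 17 3
f 17 1 2
f 17 2 3
f 19 18 22
f 19 22 20
f 20 22 23
f 20 23 21
f 22 18 24
f 22 24 23
f 23 24 25
f 23 25 21
f 24 18 26
f 24 26 25
f 25 26 27
f 25 27 21
f 26 18 28
f 26 28 27
f 27 28 29
f 27 29 21
f 28 18 30
f 28 30 29
f 29 30 31
f 29 31 21
f 30 18 32
f 30 32 31
f 31 32 33
f 31 33 21
f 32 18 34
f 32 34 33
f 33 34 35
f 33 35 21
f 34 18 36
f 34 36 35
f 35 36 37
f 35 37 21
f 36 18 38
f 36 38 37
f 37 38 39
f 37 39 21
f 38 18 40
f 38 40 39
f 39 40 41
f 39 41 21
f 40 18 42
f 40 42 41
f 41 42 43
f 41 43 21
f 42 18 19
f 42 19 43
f 43 19 20
f 43 20 21
f 45 44 48
f 45 48 46
f 46 48 49
f 46 49 47
f 48 44 50
f 48 50 49
f 49 50 51
f 49 51 47
f 50 44 52
f 50 52 51
f 51 52 53
f 51 53 47
f 52 44 54
f 52 54 53
f 53 54 55
f 53 55 47
f 54 44 56
f 54 56 55
f 55 56 57
f 55 57 47
f 56 44 58
f 56 58 57
f 57 58 59
f 57 59 47
f 58 44 60
f 58 60 59
f 59 60 61
f 59 61 47
f 60 44 62
f 60 62 61
f 61 62 63
f 61 63 47
f 62 44 64
f 62 64 63
f 63 64 65
f 63 65 47
f 64 44 66
f 64 66 65
f 65 66 67
f 65 67 47
f 66 44 45
f 66 45 67
f 67 45 46
f 67 46 47
f 69 71 68
f 72 69 68
f 68 71 70
f 70 72 68
f 69 75 71
f 73 69 72
f 73 75 69
f 71 75 70
f 74 72 70
f 70 75 74
f 74 73 72
f 75 73 74
f 76 87 81
f 76 81 77
f 76 77 83
f 76 83 86
f 76 86 87
f 77 81 85
f 81 87 80
f 87 86 78
f 86 83 82
f 83 77 84
f 79 85 80
f 79 80 78
f 79 78 82
f 79 82 84
f 79 84 85
f 80 85 81
f 78 80 87
f 82 78 86
f 84 82 83
f 85 84 77



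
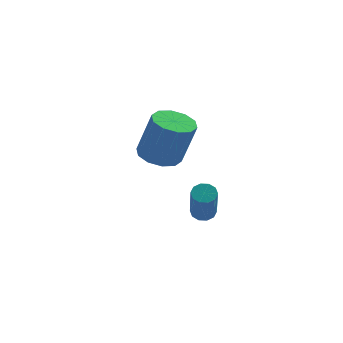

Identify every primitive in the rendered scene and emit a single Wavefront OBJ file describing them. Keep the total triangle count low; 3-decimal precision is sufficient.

v -0.855 -1.049 -0.511
v -0.445 -0.794 -0.349
v -0.354 -1.976 1.274
v -0.765 -2.231 1.111
v -0.701 -0.652 -0.231
v -0.61 -1.834 1.392
v -1.016 -0.662 -0.22
v -0.925 -1.844 1.402
v -1.269 -0.819 -0.321
v -1.178 -2.002 1.302
v -1.365 -1.065 -0.494
v -1.274 -2.247 1.128
v -1.266 -1.304 -0.674
v -1.175 -2.486 0.949
v -1.01 -1.446 -0.792
v -0.919 -2.628 0.831
v -0.695 -1.436 -0.802
v -0.604 -2.618 0.82
v -0.442 -1.278 -0.702
v -0.351 -2.461 0.921
v -0.346 -1.033 -0.528
v -0.255 -2.215 1.094
v -2.858 2.948 0.46
v -2.064 3.452 0.27
v -1.427 3.217 2.31
v -2.222 2.712 2.5
v -2.485 3.832 0.445
v -1.848 3.597 2.485
v -3.049 3.874 0.626
v -2.412 3.638 2.666
v -3.54 3.562 0.744
v -2.903 3.327 2.784
v -3.77 3.015 0.753
v -3.133 2.78 2.793
v -3.653 2.443 0.65
v -3.016 2.208 2.69
v -3.232 2.063 0.475
v -2.595 1.828 2.515
v -2.668 2.022 0.294
v -2.031 1.786 2.334
v -2.177 2.333 0.176
v -1.54 2.098 2.216
v -1.947 2.88 0.167
v -1.31 2.645 2.207
f 2 1 5
f 2 5 3
f 3 5 6
f 3 6 4
f 5 1 7
f 5 7 6
f 6 7 8
f 6 8 4
f 7 1 9
f 7 9 8
f 8 9 10
f 8 10 4
f 9 1 11
f 9 11 10
f 10 11 12
f 10 12 4
f 11 1 13
f 11 13 12
f 12 13 14
f 12 14 4
f 13 1 15
f 13 15 14
f 14 15 16
f 14 16 4
f 15 1 17
f 15 17 16
f 16 17 18
f 16 18 4
f 17 1 19
f 17 19 18
f 18 19 20
f 18 20 4
f 19 1 21
f 19 21 20
f 20 21 22
f 20 22 4
f 21 1 2
f 21 2 22
f 22 2 3
f 22 3 4
f 24 23 27
f 24 27 25
f 25 27 28
f 25 28 26
f 27 23 29
f 27 29 28
f 28 29 30
f 28 30 26
f 29 23 31
f 29 31 30
f 30 31 32
f 30 32 26
f 31 23 33
f 31 33 32
f 32 33 34
f 32 34 26
f 33 23 35
f 33 35 34
f 34 35 36
f 34 36 26
f 35 23 37
f 35 37 36
f 36 37 38
f 36 38 26
f 37 23 39
f 37 39 38
f 38 39 40
f 38 40 26
f 39 23 41
f 39 41 40
f 40 41 42
f 40 42 26
f 41 23 43
f 41 43 42
f 42 43 44
f 42 44 26
f 43 23 24
f 43 24 44
f 44 24 25
f 44 25 26



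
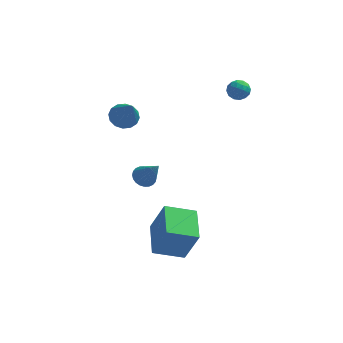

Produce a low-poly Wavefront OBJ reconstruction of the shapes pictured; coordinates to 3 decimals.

v -1.391 -3.806 -3.431
v -0.657 -4.077 -1.526
v -1.636 -1.896 -3.066
v -0.902 -2.167 -1.16
v 0.202 -3.493 -4
v 0.936 -3.764 -2.094
v -0.043 -1.583 -3.634
v 0.691 -1.854 -1.729
v -3.271 2.13 2.229
v -2.595 1.882 1.856
v -2.749 1.05 3.891
v -2.487 2.236 2.052
v -2.589 2.562 2.296
v -2.873 2.772 2.521
v -3.264 2.81 2.668
v -3.656 2.666 2.698
v -3.946 2.378 2.601
v -4.054 2.024 2.405
v -3.952 1.698 2.162
v -3.668 1.488 1.936
v -3.277 1.45 1.789
v -2.885 1.594 1.76
v -1.904 -1.845 0.811
v -1.32 -1.677 0.58
v -1.136 -2.535 2.249
v -1.382 -1.47 0.713
v -1.524 -1.32 0.861
v -1.723 -1.25 1.001
v -1.95 -1.27 1.112
v -2.17 -1.378 1.178
v -2.349 -1.557 1.188
v -2.461 -1.78 1.14
v -2.488 -2.012 1.043
v -2.426 -2.219 0.91
v -2.284 -2.369 0.762
v -2.085 -2.439 0.622
v -1.858 -2.419 0.511
v -1.638 -2.311 0.445
v -1.459 -2.132 0.435
v -1.347 -1.909 0.483
v 2.187 4.303 3.363
v 2.796 4.225 3.115
v 2.144 3.255 3.585
v 2.753 3.177 3.337
v 2.666 3.511 3.903
v 2.693 4.158 3.765
v 2.247 3.322 2.935
v 2.274 3.969 2.797
v 2.834 3.619 2.85
v 3.092 3.735 3.449
v 1.848 3.745 3.251
v 2.106 3.861 3.85
v 2.495 4.356 3.219
v 2.445 3.124 3.481
v 2.394 3.32 3.813
v 2.752 3.274 3.668
v 2.434 4.316 3.602
v 2.793 4.271 3.456
v 2.716 3.851 3.919
v 2.147 3.209 3.244
v 2.506 3.164 3.098
v 2.188 4.206 3.032
v 2.546 4.16 2.887
v 2.224 3.629 2.781
v 2.875 3.954 2.918
v 2.85 3.338 3.049
v 2.553 3.423 2.812
v 2.568 3.804 2.731
v 3.027 4.022 3.27
v 3.002 3.407 3.4
v 2.951 3.602 3.733
v 2.967 3.983 3.652
v 3.049 3.666 3.114
v 1.938 4.073 3.3
v 1.913 3.458 3.43
v 1.973 3.497 3.048
v 1.989 3.878 2.967
v 2.09 4.142 3.651
v 2.065 3.526 3.782
v 2.372 3.676 3.969
v 2.387 4.057 3.888
v 1.891 3.814 3.586
f 2 4 1
f 5 2 1
f 1 4 3
f 3 5 1
f 2 8 4
f 6 2 5
f 6 8 2
f 4 8 3
f 7 5 3
f 3 8 7
f 7 6 5
f 8 6 7
f 10 9 12
f 10 12 11
f 12 9 13
f 12 13 11
f 13 9 14
f 13 14 11
f 14 9 15
f 14 15 11
f 15 9 16
f 15 16 11
f 16 9 17
f 16 17 11
f 17 9 18
f 17 18 11
f 18 9 19
f 18 19 11
f 19 9 20
f 19 20 11
f 20 9 21
f 20 21 11
f 21 9 22
f 21 22 11
f 22 9 10
f 22 10 11
f 24 23 26
f 24 26 25
f 26 23 27
f 26 27 25
f 27 23 28
f 27 28 25
f 28 23 29
f 28 29 25
f 29 23 30
f 29 30 25
f 30 23 31
f 30 31 25
f 31 23 32
f 31 32 25
f 32 23 33
f 32 33 25
f 33 23 34
f 33 34 25
f 34 23 35
f 34 35 25
f 35 23 36
f 35 36 25
f 36 23 37
f 36 37 25
f 37 23 38
f 37 38 25
f 38 23 39
f 38 39 25
f 39 23 40
f 39 40 25
f 40 23 24
f 40 24 25
f 41 78 57
f 78 52 81
f 57 81 46
f 78 81 57
f 41 57 53
f 57 46 58
f 53 58 42
f 57 58 53
f 41 53 62
f 53 42 63
f 62 63 48
f 53 63 62
f 41 62 74
f 62 48 77
f 74 77 51
f 62 77 74
f 41 74 78
f 74 51 82
f 78 82 52
f 74 82 78
f 42 58 69
f 58 46 72
f 69 72 50
f 58 72 69
f 46 81 59
f 81 52 80
f 59 80 45
f 81 80 59
f 52 82 79
f 82 51 75
f 79 75 43
f 82 75 79
f 51 77 76
f 77 48 64
f 76 64 47
f 77 64 76
f 48 63 68
f 63 42 65
f 68 65 49
f 63 65 68
f 44 70 56
f 70 50 71
f 56 71 45
f 70 71 56
f 44 56 54
f 56 45 55
f 54 55 43
f 56 55 54
f 44 54 61
f 54 43 60
f 61 60 47
f 54 60 61
f 44 61 66
f 61 47 67
f 66 67 49
f 61 67 66
f 44 66 70
f 66 49 73
f 70 73 50
f 66 73 70
f 45 71 59
f 71 50 72
f 59 72 46
f 71 72 59
f 43 55 79
f 55 45 80
f 79 80 52
f 55 80 79
f 47 60 76
f 60 43 75
f 76 75 51
f 60 75 76
f 49 67 68
f 67 47 64
f 68 64 48
f 67 64 68
f 50 73 69
f 73 49 65
f 69 65 42
f 73 65 69



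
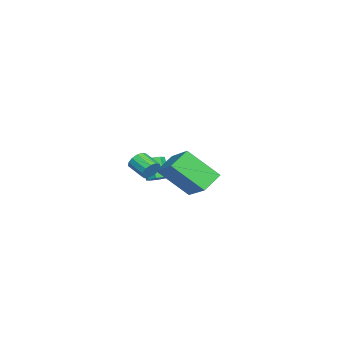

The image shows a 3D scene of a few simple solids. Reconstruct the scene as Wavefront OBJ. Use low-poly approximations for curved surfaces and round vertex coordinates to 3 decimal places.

v 3.05 0.728 -3.155
v 2.924 -0.81 -1.717
v 2.258 1.396 -2.511
v 2.131 -0.143 -1.073
v 4.589 1.563 -2.127
v 4.462 0.024 -0.689
v 3.796 2.23 -1.483
v 3.67 0.692 -0.045
v -2.271 -1.244 -4.523
v -1.753 -1.276 -4.242
v -2.371 -1.568 -3.136
v -2.889 -1.536 -3.417
v -1.931 -0.86 -4.232
v -2.548 -1.152 -3.126
v -2.307 -0.67 -4.392
v -2.925 -0.962 -3.286
v -2.663 -0.816 -4.629
v -3.281 -1.108 -3.523
v -2.789 -1.212 -4.804
v -3.407 -1.504 -3.698
v -2.612 -1.628 -4.814
v -3.229 -1.92 -3.708
v -2.235 -1.818 -4.654
v -2.853 -2.11 -3.548
v -1.879 -1.672 -4.417
v -2.497 -1.964 -3.311
v 0.803 -1.257 -2.639
v 1.094 -1.241 -2.138
v 0.449 -1.967 -1.74
v 0.157 -1.983 -2.241
v 0.857 -1.017 -2.114
v 0.211 -1.744 -1.716
v 0.602 -0.869 -2.256
v -0.043 -1.596 -1.858
v 0.412 -0.845 -2.521
v -0.233 -1.571 -2.123
v 0.345 -0.951 -2.822
v -0.3 -1.678 -2.425
v 0.424 -1.154 -3.066
v -0.221 -1.881 -2.668
v 0.623 -1.39 -3.174
v -0.023 -2.117 -2.776
v 0.879 -1.583 -3.112
v 0.234 -2.31 -2.714
v 1.111 -1.673 -2.9
v 0.465 -2.4 -2.502
v 1.245 -1.631 -2.605
v 0.599 -2.357 -2.207
v 1.238 -1.469 -2.321
v 0.593 -2.196 -1.923
f 2 4 1
f 5 2 1
f 1 4 3
f 3 5 1
f 2 8 4
f 6 2 5
f 6 8 2
f 4 8 3
f 7 5 3
f 3 8 7
f 7 6 5
f 8 6 7
f 10 9 13
f 10 13 11
f 11 13 14
f 11 14 12
f 13 9 15
f 13 15 14
f 14 15 16
f 14 16 12
f 15 9 17
f 15 17 16
f 16 17 18
f 16 18 12
f 17 9 19
f 17 19 18
f 18 19 20
f 18 20 12
f 19 9 21
f 19 21 20
f 20 21 22
f 20 22 12
f 21 9 23
f 21 23 22
f 22 23 24
f 22 24 12
f 23 9 25
f 23 25 24
f 24 25 26
f 24 26 12
f 25 9 10
f 25 10 26
f 26 10 11
f 26 11 12
f 28 27 31
f 28 31 29
f 29 31 32
f 29 32 30
f 31 27 33
f 31 33 32
f 32 33 34
f 32 34 30
f 33 27 35
f 33 35 34
f 34 35 36
f 34 36 30
f 35 27 37
f 35 37 36
f 36 37 38
f 36 38 30
f 37 27 39
f 37 39 38
f 38 39 40
f 38 40 30
f 39 27 41
f 39 41 40
f 40 41 42
f 40 42 30
f 41 27 43
f 41 43 42
f 42 43 44
f 42 44 30
f 43 27 45
f 43 45 44
f 44 45 46
f 44 46 30
f 45 27 47
f 45 47 46
f 46 47 48
f 46 48 30
f 47 27 49
f 47 49 48
f 48 49 50
f 48 50 30
f 49 27 28
f 49 28 50
f 50 28 29
f 50 29 30



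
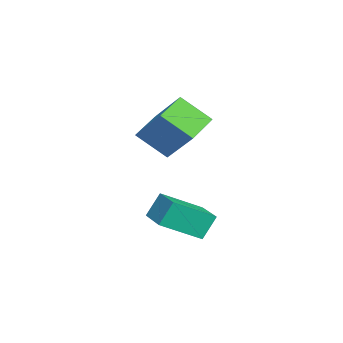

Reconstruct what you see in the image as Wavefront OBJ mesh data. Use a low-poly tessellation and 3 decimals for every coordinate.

v -1.267 1.664 -0.639
v -1.604 2.178 0.438
v -1.923 3.272 -1.611
v -2.26 3.785 -0.533
v 0.18 2.335 -0.507
v -0.157 2.848 0.571
v -0.476 3.942 -1.478
v -0.813 4.456 -0.401
v -4.42 2.944 2.416
v -4.571 1.652 3.527
v -3.475 4.05 3.832
v -3.626 2.759 4.942
v -2.914 2.321 1.898
v -3.065 1.03 3.008
v -1.969 3.428 3.313
v -2.12 2.136 4.424
f 2 4 1
f 5 2 1
f 1 4 3
f 3 5 1
f 2 8 4
f 6 2 5
f 6 8 2
f 4 8 3
f 7 5 3
f 3 8 7
f 7 6 5
f 8 6 7
f 10 12 9
f 13 10 9
f 9 12 11
f 11 13 9
f 10 16 12
f 14 10 13
f 14 16 10
f 12 16 11
f 15 13 11
f 11 16 15
f 15 14 13
f 16 14 15



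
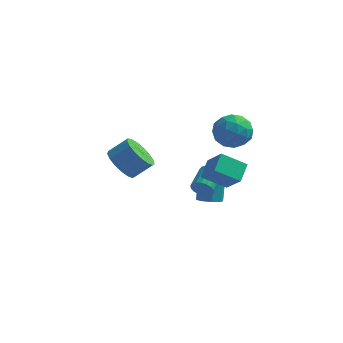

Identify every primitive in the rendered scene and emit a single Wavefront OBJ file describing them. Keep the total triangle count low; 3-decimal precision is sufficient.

v -3.844 0.685 0.262
v -3.311 1.143 -0.557
v -2.382 1.592 0.298
v -2.916 1.135 1.118
v -3.635 1.513 -0.399
v -2.707 1.962 0.456
v -4.008 1.693 -0.09
v -3.079 2.143 0.766
v -4.343 1.643 0.301
v -3.414 2.092 1.156
v -4.564 1.373 0.682
v -3.635 1.822 1.538
v -4.62 0.945 0.968
v -3.691 1.395 1.823
v -4.498 0.458 1.092
v -3.569 0.908 1.947
v -4.227 0.023 1.025
v -3.298 0.473 1.881
v -3.868 -0.26 0.784
v -2.939 0.189 1.64
v -3.503 -0.327 0.424
v -2.575 0.123 1.279
v -3.217 -0.162 0.026
v -2.288 0.288 0.881
v -3.075 0.197 -0.317
v -2.146 0.647 0.538
v -3.108 0.668 -0.528
v -2.18 1.118 0.327
v 1.067 -0.064 -1.077
v 1.705 -0.284 -0.933
v 1.631 0.444 0.502
v 0.993 0.664 0.357
v 1.703 0.187 -1.172
v 1.629 0.915 0.263
v 1.328 0.511 -1.355
v 1.254 1.239 0.079
v 0.801 0.498 -1.376
v 0.727 1.226 0.058
v 0.429 0.156 -1.222
v 0.355 0.884 0.213
v 0.431 -0.315 -0.983
v 0.357 0.413 0.452
v 0.806 -0.639 -0.799
v 0.732 0.089 0.635
v 1.333 -0.626 -0.778
v 1.259 0.102 0.656
v 1.44 -2.897 1.664
v 1.705 -2.743 1.137
v 1.825 -1.469 1.568
v 1.56 -1.623 2.096
v 1.441 -2.701 1.087
v 1.561 -1.428 1.518
v 1.178 -2.698 1.151
v 1.297 -1.425 1.582
v 0.966 -2.735 1.317
v 1.086 -1.461 1.748
v 0.848 -2.803 1.552
v 0.968 -1.529 1.983
v 0.847 -2.89 1.809
v 0.967 -1.616 2.24
v 0.964 -2.978 2.037
v 1.084 -1.705 2.468
v 1.175 -3.051 2.192
v 1.295 -1.777 2.623
v 1.439 -3.092 2.242
v 1.559 -1.819 2.673
v 1.703 -3.095 2.178
v 1.822 -1.822 2.609
v 1.914 -3.059 2.012
v 2.034 -1.785 2.443
v 2.032 -2.991 1.777
v 2.152 -1.717 2.208
v 2.033 -2.904 1.52
v 2.153 -1.63 1.951
v 1.916 -2.815 1.292
v 2.036 -1.542 1.723
v 1.009 1.99 2.667
v 1.798 2.626 3.132
v 1.822 0.514 3.308
v 2.611 1.15 3.773
v 1.571 1.171 4.172
v 1.068 2.083 3.776
v 2.552 1.057 2.664
v 2.049 1.969 2.268
v 2.751 2.049 3.13
v 2.145 2.12 4.062
v 1.475 1.02 2.378
v 0.869 1.091 3.31
v 1.332 2.438 2.843
v 2.288 0.702 3.597
v 1.677 0.715 3.832
v 2.14 1.089 4.105
v 0.903 2.119 3.222
v 1.366 2.493 3.495
v 1.233 1.637 4.107
v 2.254 0.647 2.945
v 2.717 1.021 3.218
v 1.48 2.051 2.335
v 1.943 2.425 2.608
v 2.387 1.503 2.333
v 2.356 2.473 3.115
v 2.834 1.605 3.492
v 2.799 1.55 2.84
v 2.504 2.086 2.607
v 1.999 2.514 3.663
v 2.477 1.646 4.04
v 1.866 1.659 4.275
v 1.57 2.195 4.042
v 2.56 2.175 3.662
v 1.143 1.494 2.4
v 1.621 0.626 2.777
v 2.05 0.945 2.398
v 1.754 1.481 2.165
v 0.786 1.535 2.948
v 1.264 0.667 3.325
v 1.116 1.054 3.833
v 0.821 1.59 3.6
v 1.06 0.965 2.778
v 1.608 -3.822 3.164
v 1.683 -2.838 3.735
v 2.806 -3.474 2.406
v 2.882 -2.49 2.977
v 2.458 -4.49 4.203
v 2.534 -3.506 4.774
v 3.657 -4.142 3.445
v 3.732 -3.158 4.016
f 2 1 5
f 2 5 3
f 3 5 6
f 3 6 4
f 5 1 7
f 5 7 6
f 6 7 8
f 6 8 4
f 7 1 9
f 7 9 8
f 8 9 10
f 8 10 4
f 9 1 11
f 9 11 10
f 10 11 12
f 10 12 4
f 11 1 13
f 11 13 12
f 12 13 14
f 12 14 4
f 13 1 15
f 13 15 14
f 14 15 16
f 14 16 4
f 15 1 17
f 15 17 16
f 16 17 18
f 16 18 4
f 17 1 19
f 17 19 18
f 18 19 20
f 18 20 4
f 19 1 21
f 19 21 20
f 20 21 22
f 20 22 4
f 21 1 23
f 21 23 22
f 22 23 24
f 22 24 4
f 23 1 25
f 23 25 24
f 24 25 26
f 24 26 4
f 25 1 27
f 25 27 26
f 26 27 28
f 26 28 4
f 27 1 2
f 27 2 28
f 28 2 3
f 28 3 4
f 30 29 33
f 30 33 31
f 31 33 34
f 31 34 32
f 33 29 35
f 33 35 34
f 34 35 36
f 34 36 32
f 35 29 37
f 35 37 36
f 36 37 38
f 36 38 32
f 37 29 39
f 37 39 38
f 38 39 40
f 38 40 32
f 39 29 41
f 39 41 40
f 40 41 42
f 40 42 32
f 41 29 43
f 41 43 42
f 42 43 44
f 42 44 32
f 43 29 45
f 43 45 44
f 44 45 46
f 44 46 32
f 45 29 30
f 45 30 46
f 46 30 31
f 46 31 32
f 48 47 51
f 48 51 49
f 49 51 52
f 49 52 50
f 51 47 53
f 51 53 52
f 52 53 54
f 52 54 50
f 53 47 55
f 53 55 54
f 54 55 56
f 54 56 50
f 55 47 57
f 55 57 56
f 56 57 58
f 56 58 50
f 57 47 59
f 57 59 58
f 58 59 60
f 58 60 50
f 59 47 61
f 59 61 60
f 60 61 62
f 60 62 50
f 61 47 63
f 61 63 62
f 62 63 64
f 62 64 50
f 63 47 65
f 63 65 64
f 64 65 66
f 64 66 50
f 65 47 67
f 65 67 66
f 66 67 68
f 66 68 50
f 67 47 69
f 67 69 68
f 68 69 70
f 68 70 50
f 69 47 71
f 69 71 70
f 70 71 72
f 70 72 50
f 71 47 73
f 71 73 72
f 72 73 74
f 72 74 50
f 73 47 75
f 73 75 74
f 74 75 76
f 74 76 50
f 75 47 48
f 75 48 76
f 76 48 49
f 76 49 50
f 77 114 93
f 114 88 117
f 93 117 82
f 114 117 93
f 77 93 89
f 93 82 94
f 89 94 78
f 93 94 89
f 77 89 98
f 89 78 99
f 98 99 84
f 89 99 98
f 77 98 110
f 98 84 113
f 110 113 87
f 98 113 110
f 77 110 114
f 110 87 118
f 114 118 88
f 110 118 114
f 78 94 105
f 94 82 108
f 105 108 86
f 94 108 105
f 82 117 95
f 117 88 116
f 95 116 81
f 117 116 95
f 88 118 115
f 118 87 111
f 115 111 79
f 118 111 115
f 87 113 112
f 113 84 100
f 112 100 83
f 113 100 112
f 84 99 104
f 99 78 101
f 104 101 85
f 99 101 104
f 80 106 92
f 106 86 107
f 92 107 81
f 106 107 92
f 80 92 90
f 92 81 91
f 90 91 79
f 92 91 90
f 80 90 97
f 90 79 96
f 97 96 83
f 90 96 97
f 80 97 102
f 97 83 103
f 102 103 85
f 97 103 102
f 80 102 106
f 102 85 109
f 106 109 86
f 102 109 106
f 81 107 95
f 107 86 108
f 95 108 82
f 107 108 95
f 79 91 115
f 91 81 116
f 115 116 88
f 91 116 115
f 83 96 112
f 96 79 111
f 112 111 87
f 96 111 112
f 85 103 104
f 103 83 100
f 104 100 84
f 103 100 104
f 86 109 105
f 109 85 101
f 105 101 78
f 109 101 105
f 120 122 119
f 123 120 119
f 119 122 121
f 121 123 119
f 120 126 122
f 124 120 123
f 124 126 120
f 122 126 121
f 125 123 121
f 121 126 125
f 125 124 123
f 126 124 125



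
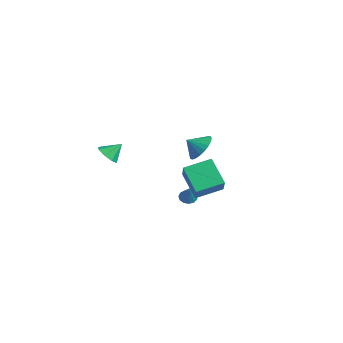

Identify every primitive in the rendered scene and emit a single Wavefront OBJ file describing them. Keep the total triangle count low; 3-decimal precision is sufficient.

v 1.366 2.244 0.272
v 1.803 2.075 -0.016
v 2.014 2.016 1.388
v 1.839 2.38 0.026
v 1.725 2.642 0.146
v 1.496 2.777 0.306
v 1.227 2.743 0.455
v 1.002 2.551 0.546
v 0.892 2.261 0.55
v 0.934 1.966 0.466
v 1.112 1.759 0.32
v 1.371 1.706 0.159
v 1.629 1.824 0.034
v -3.779 -0.367 1.908
v -3.234 -0.84 2.276
v -3.581 0.487 2.712
v -2.981 -0.484 1.836
v -3.195 -0.06 1.438
v -3.751 0.184 1.315
v -4.324 0.106 1.539
v -4.577 -0.25 1.979
v -4.363 -0.674 2.377
v -3.807 -0.919 2.5
v 2.108 1.476 2.729
v 3.375 0.84 4.068
v 2.437 3.101 3.189
v 3.703 2.464 4.528
v 3.477 1.556 1.472
v 4.743 0.919 2.811
v 3.805 3.18 1.932
v 5.072 2.544 3.271
v -0.94 4.321 2.693
v -0.037 3.826 2.656
v -1.32 3.579 3.347
v 0.019 4.09 2.989
v -0.09 4.393 3.27
v -0.346 4.685 3.452
v -0.704 4.913 3.503
v -1.104 5.039 3.413
v -1.475 5.041 3.199
v -1.753 4.919 2.898
v -1.891 4.693 2.561
v -1.864 4.403 2.247
v -1.678 4.099 2.01
v -1.363 3.833 1.891
v -0.976 3.652 1.911
v -0.582 3.586 2.066
v -0.25 3.648 2.33
f 2 1 4
f 2 4 3
f 4 1 5
f 4 5 3
f 5 1 6
f 5 6 3
f 6 1 7
f 6 7 3
f 7 1 8
f 7 8 3
f 8 1 9
f 8 9 3
f 9 1 10
f 9 10 3
f 10 1 11
f 10 11 3
f 11 1 12
f 11 12 3
f 12 1 13
f 12 13 3
f 13 1 2
f 13 2 3
f 15 14 17
f 15 17 16
f 17 14 18
f 17 18 16
f 18 14 19
f 18 19 16
f 19 14 20
f 19 20 16
f 20 14 21
f 20 21 16
f 21 14 22
f 21 22 16
f 22 14 23
f 22 23 16
f 23 14 15
f 23 15 16
f 25 27 24
f 28 25 24
f 24 27 26
f 26 28 24
f 25 31 27
f 29 25 28
f 29 31 25
f 27 31 26
f 30 28 26
f 26 31 30
f 30 29 28
f 31 29 30
f 33 32 35
f 33 35 34
f 35 32 36
f 35 36 34
f 36 32 37
f 36 37 34
f 37 32 38
f 37 38 34
f 38 32 39
f 38 39 34
f 39 32 40
f 39 40 34
f 40 32 41
f 40 41 34
f 41 32 42
f 41 42 34
f 42 32 43
f 42 43 34
f 43 32 44
f 43 44 34
f 44 32 45
f 44 45 34
f 45 32 46
f 45 46 34
f 46 32 47
f 46 47 34
f 47 32 48
f 47 48 34
f 48 32 33
f 48 33 34



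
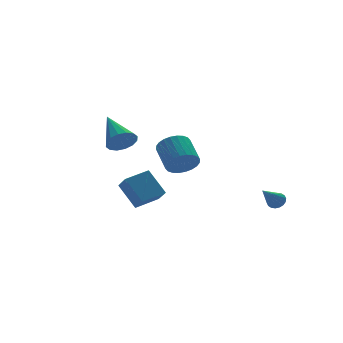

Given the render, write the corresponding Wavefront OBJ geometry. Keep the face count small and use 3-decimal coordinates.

v -1.086 2.546 -2.61
v -1.16 1.661 -1.848
v -1.462 3.659 -1.353
v -1.536 2.774 -0.592
v 0.336 2.686 -2.308
v 0.262 1.801 -1.547
v -0.04 3.799 -1.052
v -0.114 2.914 -0.29
v 3.592 -3.363 -0.917
v 3.929 -3.287 -0.528
v 2.468 -3.857 0.157
v 3.823 -3.082 -0.545
v 3.671 -2.933 -0.636
v 3.503 -2.869 -0.782
v 3.353 -2.903 -0.955
v 3.25 -3.028 -1.12
v 3.215 -3.219 -1.245
v 3.254 -3.439 -1.305
v 3.36 -3.644 -1.288
v 3.512 -3.794 -1.197
v 3.68 -3.858 -1.051
v 3.83 -3.824 -0.879
v 3.933 -3.699 -0.713
v 3.968 -3.507 -0.588
v -1.628 -3.328 2.515
v -1.051 -3.723 3.016
v -0.836 -2.407 3.806
v -1.412 -2.012 3.305
v -0.855 -3.607 2.77
v -0.64 -2.291 3.56
v -0.777 -3.449 2.484
v -0.561 -2.133 3.274
v -0.828 -3.272 2.204
v -0.612 -1.956 2.994
v -1.001 -3.104 1.971
v -0.785 -1.788 2.761
v -1.269 -2.97 1.82
v -1.054 -1.654 2.61
v -1.592 -2.89 1.776
v -1.377 -1.574 2.566
v -1.921 -2.877 1.844
v -1.705 -1.561 2.634
v -2.204 -2.933 2.014
v -1.989 -1.617 2.804
v -2.4 -3.049 2.26
v -2.185 -1.733 3.05
v -2.479 -3.207 2.546
v -2.263 -1.891 3.336
v -2.428 -3.384 2.826
v -2.212 -2.068 3.616
v -2.255 -3.552 3.059
v -2.039 -2.236 3.849
v -1.986 -3.686 3.21
v -1.771 -2.37 4
v -1.663 -3.766 3.254
v -1.448 -2.45 4.044
v -1.335 -3.779 3.186
v -1.119 -2.463 3.976
v -3.464 -0.655 3.44
v -2.648 -0.681 3.37
v -3.316 1.175 4.5
v -2.781 -0.471 3.026
v -3.097 -0.31 2.793
v -3.511 -0.242 2.733
v -3.914 -0.284 2.863
v -4.195 -0.426 3.147
v -4.281 -0.629 3.51
v -4.148 -0.839 3.854
v -3.832 -1 4.087
v -3.417 -1.068 4.147
v -3.015 -1.026 4.017
v -2.734 -0.884 3.733
f 2 4 1
f 5 2 1
f 1 4 3
f 3 5 1
f 2 8 4
f 6 2 5
f 6 8 2
f 4 8 3
f 7 5 3
f 3 8 7
f 7 6 5
f 8 6 7
f 10 9 12
f 10 12 11
f 12 9 13
f 12 13 11
f 13 9 14
f 13 14 11
f 14 9 15
f 14 15 11
f 15 9 16
f 15 16 11
f 16 9 17
f 16 17 11
f 17 9 18
f 17 18 11
f 18 9 19
f 18 19 11
f 19 9 20
f 19 20 11
f 20 9 21
f 20 21 11
f 21 9 22
f 21 22 11
f 22 9 23
f 22 23 11
f 23 9 24
f 23 24 11
f 24 9 10
f 24 10 11
f 26 25 29
f 26 29 27
f 27 29 30
f 27 30 28
f 29 25 31
f 29 31 30
f 30 31 32
f 30 32 28
f 31 25 33
f 31 33 32
f 32 33 34
f 32 34 28
f 33 25 35
f 33 35 34
f 34 35 36
f 34 36 28
f 35 25 37
f 35 37 36
f 36 37 38
f 36 38 28
f 37 25 39
f 37 39 38
f 38 39 40
f 38 40 28
f 39 25 41
f 39 41 40
f 40 41 42
f 40 42 28
f 41 25 43
f 41 43 42
f 42 43 44
f 42 44 28
f 43 25 45
f 43 45 44
f 44 45 46
f 44 46 28
f 45 25 47
f 45 47 46
f 46 47 48
f 46 48 28
f 47 25 49
f 47 49 48
f 48 49 50
f 48 50 28
f 49 25 51
f 49 51 50
f 50 51 52
f 50 52 28
f 51 25 53
f 51 53 52
f 52 53 54
f 52 54 28
f 53 25 55
f 53 55 54
f 54 55 56
f 54 56 28
f 55 25 57
f 55 57 56
f 56 57 58
f 56 58 28
f 57 25 26
f 57 26 58
f 58 26 27
f 58 27 28
f 60 59 62
f 60 62 61
f 62 59 63
f 62 63 61
f 63 59 64
f 63 64 61
f 64 59 65
f 64 65 61
f 65 59 66
f 65 66 61
f 66 59 67
f 66 67 61
f 67 59 68
f 67 68 61
f 68 59 69
f 68 69 61
f 69 59 70
f 69 70 61
f 70 59 71
f 70 71 61
f 71 59 72
f 71 72 61
f 72 59 60
f 72 60 61



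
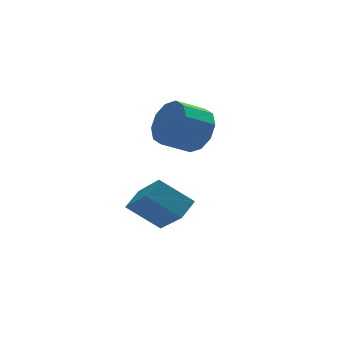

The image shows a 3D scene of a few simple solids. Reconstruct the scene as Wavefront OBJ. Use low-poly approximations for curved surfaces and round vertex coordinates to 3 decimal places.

v 0.743 -3.268 2.462
v -0.144 -2.58 3.265
v 0.634 -1.92 1.186
v -0.254 -1.232 1.988
v 1.354 -2.888 2.812
v 0.466 -2.2 3.614
v 1.244 -1.54 1.535
v 0.357 -0.852 2.338
v 3.264 1.092 3.361
v 3.727 0.917 4.137
v 2.699 0.934 4.754
v 2.236 1.108 3.979
v 3.698 1.481 4.073
v 2.669 1.498 4.691
v 3.503 1.897 3.737
v 2.474 1.913 4.355
v 3.217 2.005 3.258
v 2.188 2.021 3.875
v 2.949 1.764 2.818
v 1.92 1.781 3.436
v 2.801 1.266 2.586
v 1.773 1.283 3.203
v 2.831 0.702 2.649
v 1.802 0.719 3.267
v 3.026 0.287 2.985
v 1.997 0.303 3.603
v 3.312 0.179 3.465
v 2.283 0.195 4.082
v 3.58 0.419 3.904
v 2.551 0.436 4.522
f 2 4 1
f 5 2 1
f 1 4 3
f 3 5 1
f 2 8 4
f 6 2 5
f 6 8 2
f 4 8 3
f 7 5 3
f 3 8 7
f 7 6 5
f 8 6 7
f 10 9 13
f 10 13 11
f 11 13 14
f 11 14 12
f 13 9 15
f 13 15 14
f 14 15 16
f 14 16 12
f 15 9 17
f 15 17 16
f 16 17 18
f 16 18 12
f 17 9 19
f 17 19 18
f 18 19 20
f 18 20 12
f 19 9 21
f 19 21 20
f 20 21 22
f 20 22 12
f 21 9 23
f 21 23 22
f 22 23 24
f 22 24 12
f 23 9 25
f 23 25 24
f 24 25 26
f 24 26 12
f 25 9 27
f 25 27 26
f 26 27 28
f 26 28 12
f 27 9 29
f 27 29 28
f 28 29 30
f 28 30 12
f 29 9 10
f 29 10 30
f 30 10 11
f 30 11 12



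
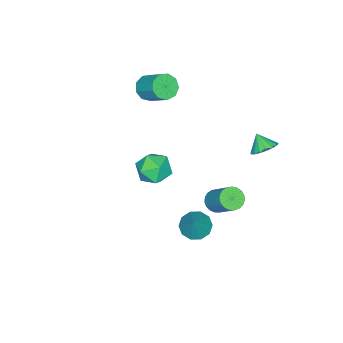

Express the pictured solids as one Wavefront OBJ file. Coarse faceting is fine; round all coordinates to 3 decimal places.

v 1.016 1.434 -4.671
v 1.482 2.12 -5.155
v 1.984 1.906 -3.069
v 0.989 2.359 -4.927
v 0.506 2.244 -4.602
v 0.218 1.821 -4.303
v 0.235 1.249 -4.144
v 0.55 0.748 -4.187
v 1.043 0.509 -4.415
v 1.526 0.624 -4.74
v 1.814 1.047 -5.039
v 1.797 1.619 -5.197
v -2.997 -4.509 1.733
v -2.162 -4.82 1.861
v -1.808 -3.401 2.995
v -2.643 -3.091 2.867
v -2.171 -4.434 1.382
v -1.818 -3.015 2.516
v -2.567 -4.083 1.066
v -2.214 -2.665 2.2
v -3.164 -3.932 1.063
v -2.811 -2.514 2.197
v -3.683 -4.051 1.373
v -3.329 -2.632 2.507
v -3.88 -4.384 1.852
v -3.527 -2.966 2.986
v -3.664 -4.776 2.275
v -3.311 -3.358 3.409
v -3.136 -5.043 2.444
v -2.783 -3.625 3.578
v -2.543 -5.06 2.281
v -2.189 -3.642 3.415
v 3.642 1.642 2.724
v 4.259 1.268 3.573
v 3.561 -0.028 2.047
v 4.178 -0.402 2.896
v 3.135 -0.052 3.077
v 3.186 0.979 3.495
v 4.634 0.261 2.125
v 4.685 1.292 2.543
v 4.873 0.414 3.203
v 3.946 0.22 3.791
v 3.874 1.02 1.829
v 2.947 0.826 2.417
v -3.358 3.171 -0.079
v -2.505 3.031 0.014
v -3.562 2.489 0.759
v -2.58 3.357 0.261
v -2.833 3.641 0.43
v -3.206 3.817 0.483
v -3.615 3.845 0.407
v -3.964 3.719 0.219
v -4.175 3.467 -0.037
v -4.199 3.148 -0.302
v -4.03 2.833 -0.517
v -3.707 2.596 -0.631
v -3.304 2.491 -0.619
v -2.914 2.542 -0.484
v -2.625 2.736 -0.255
v 0.38 2.432 -2.254
v 0.969 1.984 -2.081
v 1.529 3.32 -0.533
v 0.94 3.768 -0.706
v 1.095 2.179 -2.295
v 1.656 3.515 -0.747
v 1.098 2.418 -2.502
v 1.658 3.754 -0.954
v 0.977 2.659 -2.666
v 1.537 3.995 -1.118
v 0.752 2.861 -2.759
v 1.312 4.197 -1.211
v 0.463 2.989 -2.765
v 1.023 4.325 -1.217
v 0.16 3.02 -2.682
v 0.72 4.356 -1.134
v -0.106 2.95 -2.525
v 0.455 4.286 -0.977
v -0.287 2.79 -2.322
v 0.273 4.126 -0.774
v -0.353 2.568 -2.106
v 0.207 3.904 -0.559
v -0.292 2.323 -1.917
v 0.268 3.659 -0.369
v -0.116 2.097 -1.785
v 0.445 3.433 -0.237
v 0.147 1.928 -1.735
v 0.707 3.264 -0.187
v 0.45 1.847 -1.774
v 1.01 3.183 -0.226
v 0.741 1.867 -1.896
v 1.301 3.203 -0.349
f 2 1 4
f 2 4 3
f 4 1 5
f 4 5 3
f 5 1 6
f 5 6 3
f 6 1 7
f 6 7 3
f 7 1 8
f 7 8 3
f 8 1 9
f 8 9 3
f 9 1 10
f 9 10 3
f 10 1 11
f 10 11 3
f 11 1 12
f 11 12 3
f 12 1 2
f 12 2 3
f 14 13 17
f 14 17 15
f 15 17 18
f 15 18 16
f 17 13 19
f 17 19 18
f 18 19 20
f 18 20 16
f 19 13 21
f 19 21 20
f 20 21 22
f 20 22 16
f 21 13 23
f 21 23 22
f 22 23 24
f 22 24 16
f 23 13 25
f 23 25 24
f 24 25 26
f 24 26 16
f 25 13 27
f 25 27 26
f 26 27 28
f 26 28 16
f 27 13 29
f 27 29 28
f 28 29 30
f 28 30 16
f 29 13 31
f 29 31 30
f 30 31 32
f 30 32 16
f 31 13 14
f 31 14 32
f 32 14 15
f 32 15 16
f 33 44 38
f 33 38 34
f 33 34 40
f 33 40 43
f 33 43 44
f 34 38 42
f 38 44 37
f 44 43 35
f 43 40 39
f 40 34 41
f 36 42 37
f 36 37 35
f 36 35 39
f 36 39 41
f 36 41 42
f 37 42 38
f 35 37 44
f 39 35 43
f 41 39 40
f 42 41 34
f 46 45 48
f 46 48 47
f 48 45 49
f 48 49 47
f 49 45 50
f 49 50 47
f 50 45 51
f 50 51 47
f 51 45 52
f 51 52 47
f 52 45 53
f 52 53 47
f 53 45 54
f 53 54 47
f 54 45 55
f 54 55 47
f 55 45 56
f 55 56 47
f 56 45 57
f 56 57 47
f 57 45 58
f 57 58 47
f 58 45 59
f 58 59 47
f 59 45 46
f 59 46 47
f 61 60 64
f 61 64 62
f 62 64 65
f 62 65 63
f 64 60 66
f 64 66 65
f 65 66 67
f 65 67 63
f 66 60 68
f 66 68 67
f 67 68 69
f 67 69 63
f 68 60 70
f 68 70 69
f 69 70 71
f 69 71 63
f 70 60 72
f 70 72 71
f 71 72 73
f 71 73 63
f 72 60 74
f 72 74 73
f 73 74 75
f 73 75 63
f 74 60 76
f 74 76 75
f 75 76 77
f 75 77 63
f 76 60 78
f 76 78 77
f 77 78 79
f 77 79 63
f 78 60 80
f 78 80 79
f 79 80 81
f 79 81 63
f 80 60 82
f 80 82 81
f 81 82 83
f 81 83 63
f 82 60 84
f 82 84 83
f 83 84 85
f 83 85 63
f 84 60 86
f 84 86 85
f 85 86 87
f 85 87 63
f 86 60 88
f 86 88 87
f 87 88 89
f 87 89 63
f 88 60 90
f 88 90 89
f 89 90 91
f 89 91 63
f 90 60 61
f 90 61 91
f 91 61 62
f 91 62 63

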